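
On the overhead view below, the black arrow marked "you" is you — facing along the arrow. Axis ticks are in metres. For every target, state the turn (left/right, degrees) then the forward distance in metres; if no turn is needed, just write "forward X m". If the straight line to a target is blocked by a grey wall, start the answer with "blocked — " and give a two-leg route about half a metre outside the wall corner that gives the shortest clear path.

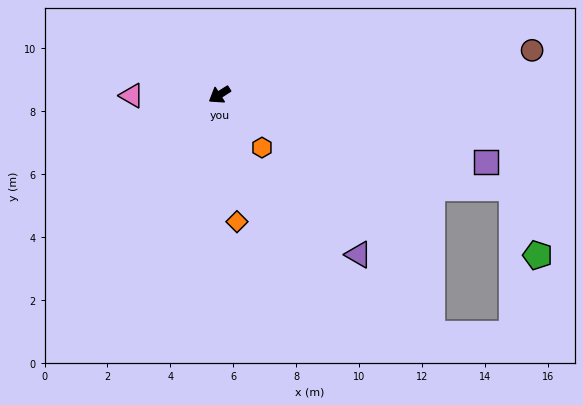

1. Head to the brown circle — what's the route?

turn left 156°, forward 10.0 m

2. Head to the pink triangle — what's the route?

turn right 32°, forward 2.8 m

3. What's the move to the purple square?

turn left 133°, forward 8.7 m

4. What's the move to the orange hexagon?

turn left 96°, forward 2.2 m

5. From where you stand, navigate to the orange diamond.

turn left 65°, forward 4.1 m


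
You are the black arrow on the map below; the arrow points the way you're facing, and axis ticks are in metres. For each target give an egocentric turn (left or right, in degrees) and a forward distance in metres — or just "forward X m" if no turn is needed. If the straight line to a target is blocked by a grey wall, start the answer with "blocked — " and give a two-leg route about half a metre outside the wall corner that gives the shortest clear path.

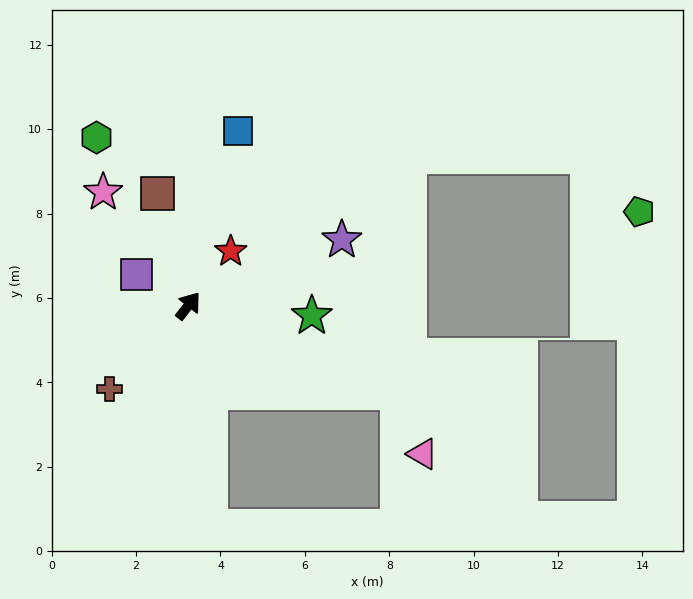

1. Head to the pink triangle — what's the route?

blocked — turn right 74°, forward 5.4 m, then turn right 47°, forward 1.6 m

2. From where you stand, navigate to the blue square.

turn left 22°, forward 4.3 m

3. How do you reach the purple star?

turn right 29°, forward 4.0 m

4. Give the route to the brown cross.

turn left 175°, forward 2.7 m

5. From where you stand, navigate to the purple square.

turn left 97°, forward 1.4 m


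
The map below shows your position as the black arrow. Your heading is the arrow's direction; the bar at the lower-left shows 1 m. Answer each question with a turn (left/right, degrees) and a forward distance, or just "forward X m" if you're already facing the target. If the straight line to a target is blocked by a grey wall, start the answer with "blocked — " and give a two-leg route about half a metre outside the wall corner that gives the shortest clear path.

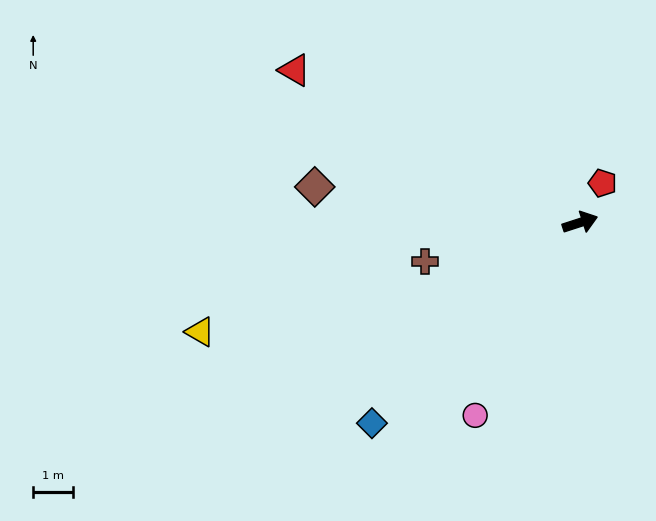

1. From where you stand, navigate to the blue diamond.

turn right 154°, forward 7.2 m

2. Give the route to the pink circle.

turn right 137°, forward 5.5 m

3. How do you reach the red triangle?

turn left 134°, forward 8.1 m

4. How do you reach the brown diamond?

turn left 154°, forward 6.7 m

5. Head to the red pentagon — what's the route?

turn left 42°, forward 1.1 m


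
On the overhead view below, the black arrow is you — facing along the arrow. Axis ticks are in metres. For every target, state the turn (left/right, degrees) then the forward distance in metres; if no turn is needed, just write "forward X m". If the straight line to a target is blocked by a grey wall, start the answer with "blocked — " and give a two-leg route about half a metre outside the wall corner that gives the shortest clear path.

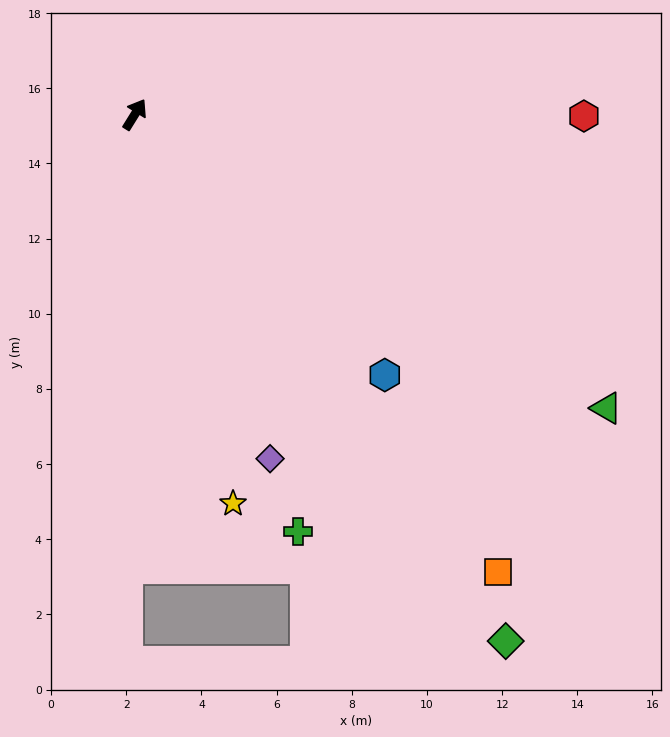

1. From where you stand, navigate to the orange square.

turn right 110°, forward 15.5 m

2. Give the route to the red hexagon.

turn right 58°, forward 12.0 m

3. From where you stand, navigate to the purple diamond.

turn right 127°, forward 9.8 m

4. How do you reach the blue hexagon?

turn right 104°, forward 9.6 m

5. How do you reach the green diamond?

turn right 113°, forward 17.1 m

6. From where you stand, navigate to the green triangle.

turn right 90°, forward 14.8 m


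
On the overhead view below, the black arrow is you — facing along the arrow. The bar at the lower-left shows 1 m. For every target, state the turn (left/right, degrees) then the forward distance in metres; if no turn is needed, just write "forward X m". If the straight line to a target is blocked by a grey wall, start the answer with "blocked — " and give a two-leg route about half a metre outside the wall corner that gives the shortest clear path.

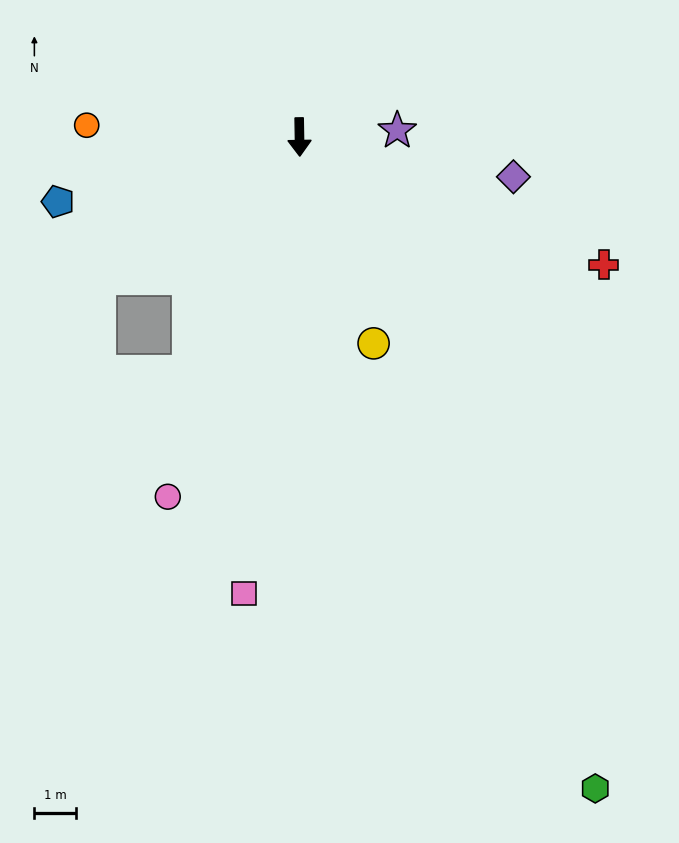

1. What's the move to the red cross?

turn left 66°, forward 7.9 m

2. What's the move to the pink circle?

turn right 21°, forward 9.2 m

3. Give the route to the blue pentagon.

turn right 76°, forward 6.0 m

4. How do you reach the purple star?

turn left 93°, forward 2.4 m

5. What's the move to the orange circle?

turn right 94°, forward 5.1 m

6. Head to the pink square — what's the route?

turn right 8°, forward 11.0 m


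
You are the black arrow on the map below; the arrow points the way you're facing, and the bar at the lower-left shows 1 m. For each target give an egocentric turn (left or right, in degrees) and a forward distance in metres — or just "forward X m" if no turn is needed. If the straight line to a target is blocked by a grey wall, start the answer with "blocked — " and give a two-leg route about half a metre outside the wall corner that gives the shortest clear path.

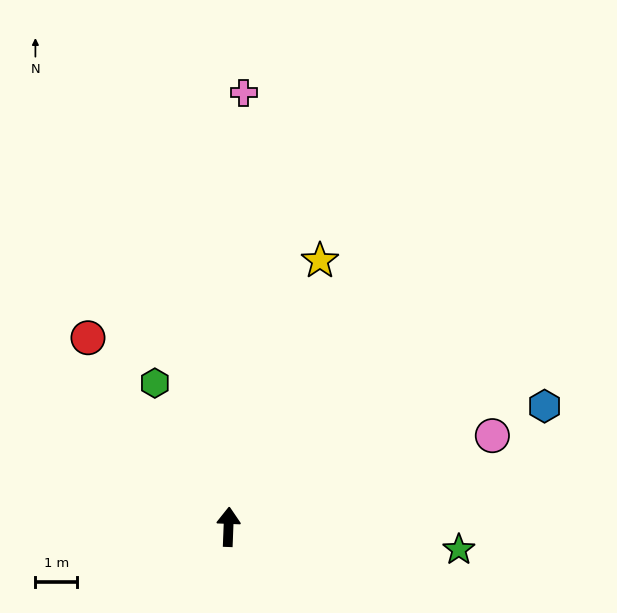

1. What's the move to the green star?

turn right 93°, forward 5.6 m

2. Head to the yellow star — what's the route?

turn right 17°, forward 6.8 m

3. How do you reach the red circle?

turn left 39°, forward 5.7 m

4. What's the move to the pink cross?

forward 10.4 m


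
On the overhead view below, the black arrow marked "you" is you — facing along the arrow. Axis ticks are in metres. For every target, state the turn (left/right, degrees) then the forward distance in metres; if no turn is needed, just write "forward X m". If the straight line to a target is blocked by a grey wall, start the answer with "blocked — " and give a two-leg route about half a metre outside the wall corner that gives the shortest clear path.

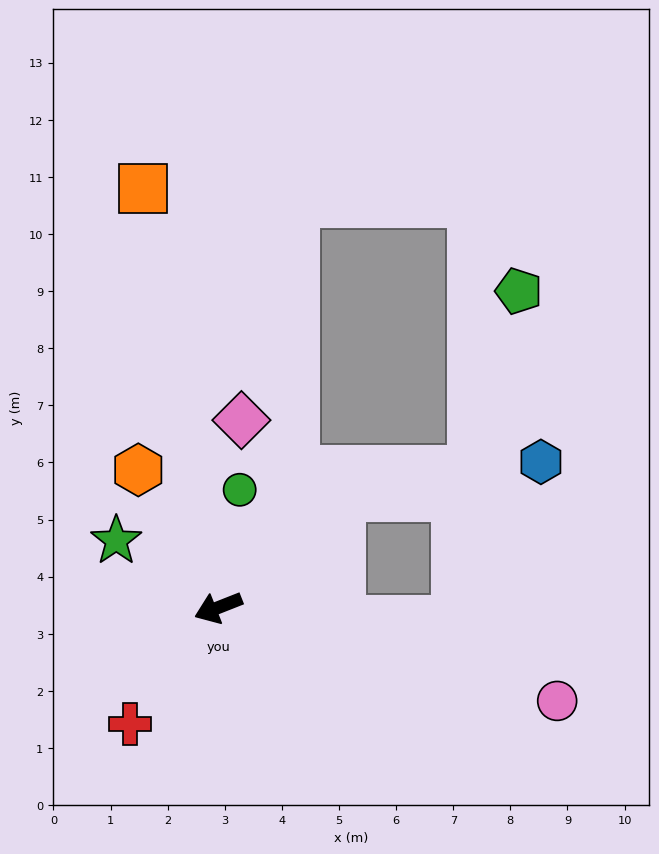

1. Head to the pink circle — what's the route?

turn left 143°, forward 6.2 m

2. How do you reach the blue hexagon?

blocked — turn right 160°, forward 2.9 m, then turn right 32°, forward 3.6 m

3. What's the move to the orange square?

turn right 101°, forward 7.5 m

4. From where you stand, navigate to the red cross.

turn left 31°, forward 2.6 m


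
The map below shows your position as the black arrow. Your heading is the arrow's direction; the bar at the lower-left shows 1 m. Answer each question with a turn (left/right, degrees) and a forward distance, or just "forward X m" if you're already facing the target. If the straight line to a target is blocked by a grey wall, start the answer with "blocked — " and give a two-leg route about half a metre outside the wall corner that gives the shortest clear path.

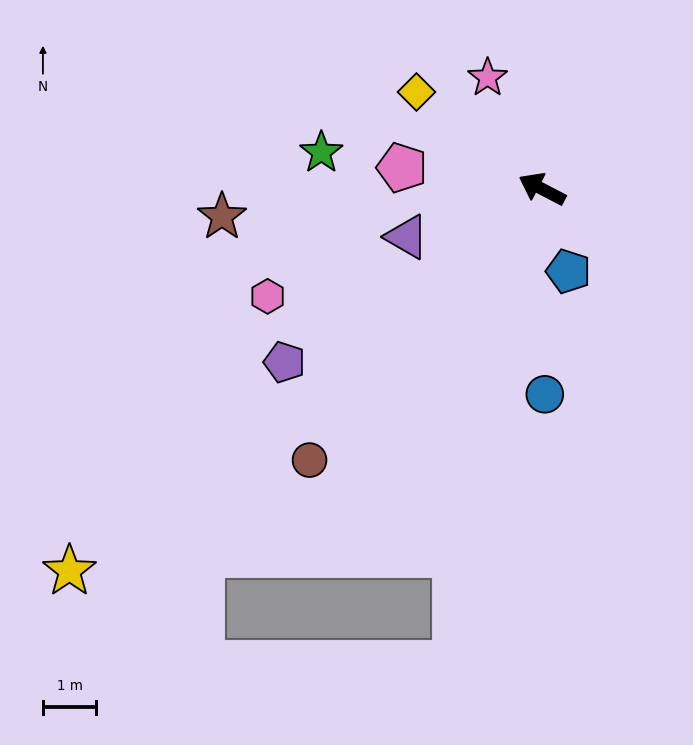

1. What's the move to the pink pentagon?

turn left 19°, forward 2.6 m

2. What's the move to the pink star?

turn right 36°, forward 2.3 m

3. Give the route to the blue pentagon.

turn left 135°, forward 1.6 m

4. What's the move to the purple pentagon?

turn left 61°, forward 5.8 m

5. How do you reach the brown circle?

turn left 77°, forward 6.7 m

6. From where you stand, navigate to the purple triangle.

turn left 47°, forward 2.7 m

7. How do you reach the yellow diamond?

turn right 10°, forward 3.0 m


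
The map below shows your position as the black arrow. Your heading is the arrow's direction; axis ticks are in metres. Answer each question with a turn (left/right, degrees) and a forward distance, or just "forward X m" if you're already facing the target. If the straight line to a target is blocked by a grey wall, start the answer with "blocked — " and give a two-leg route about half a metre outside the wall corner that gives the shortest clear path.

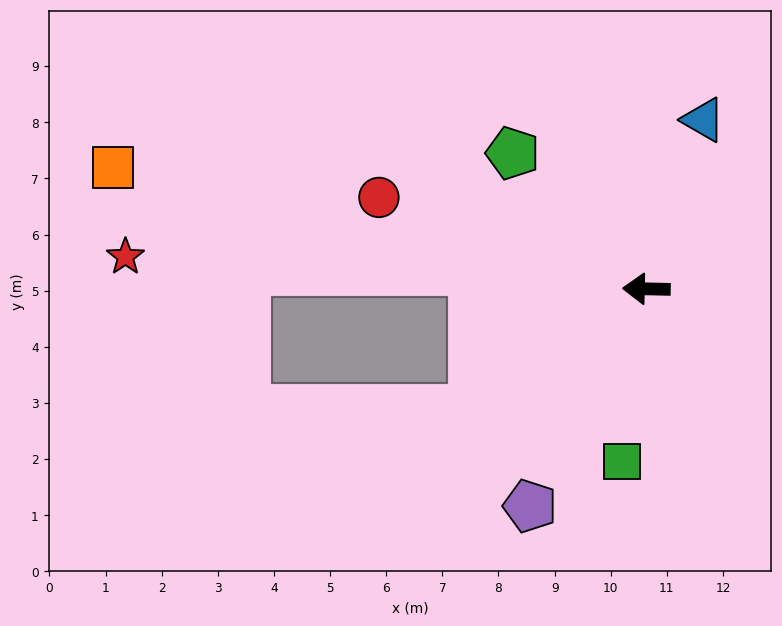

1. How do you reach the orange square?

turn right 12°, forward 9.7 m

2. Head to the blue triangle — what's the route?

turn right 107°, forward 3.2 m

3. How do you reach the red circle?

turn right 18°, forward 5.0 m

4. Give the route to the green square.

turn left 83°, forward 3.1 m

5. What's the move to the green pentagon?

turn right 44°, forward 3.4 m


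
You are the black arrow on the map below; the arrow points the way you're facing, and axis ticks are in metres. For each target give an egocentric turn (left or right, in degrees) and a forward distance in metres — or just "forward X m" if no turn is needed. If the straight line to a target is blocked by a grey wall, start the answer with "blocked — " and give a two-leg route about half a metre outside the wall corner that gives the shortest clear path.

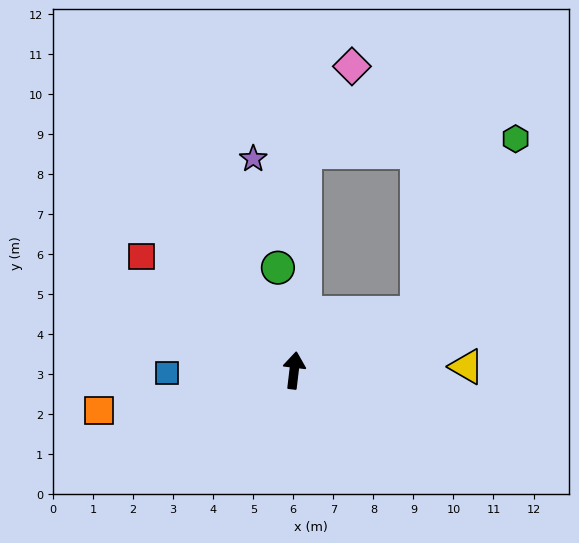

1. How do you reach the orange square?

turn left 108°, forward 5.0 m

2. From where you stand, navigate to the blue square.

turn left 98°, forward 3.2 m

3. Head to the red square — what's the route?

turn left 60°, forward 4.8 m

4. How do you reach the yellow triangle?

turn right 82°, forward 4.3 m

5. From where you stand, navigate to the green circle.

turn left 16°, forward 2.6 m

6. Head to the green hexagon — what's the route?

blocked — turn right 58°, forward 3.4 m, then turn left 35°, forward 5.0 m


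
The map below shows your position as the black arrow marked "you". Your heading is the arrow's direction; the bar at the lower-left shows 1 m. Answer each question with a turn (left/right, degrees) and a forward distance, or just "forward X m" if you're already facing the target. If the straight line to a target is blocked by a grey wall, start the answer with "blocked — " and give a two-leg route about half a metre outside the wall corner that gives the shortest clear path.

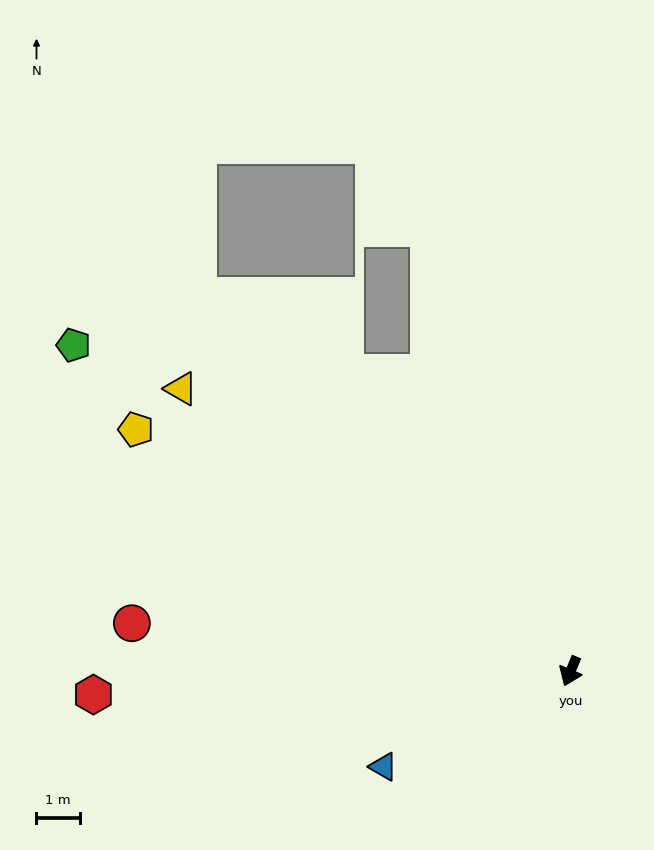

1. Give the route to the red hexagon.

turn right 65°, forward 11.0 m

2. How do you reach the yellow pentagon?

turn right 97°, forward 11.5 m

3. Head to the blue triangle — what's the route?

turn right 40°, forward 4.9 m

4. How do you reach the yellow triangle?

turn right 103°, forward 11.1 m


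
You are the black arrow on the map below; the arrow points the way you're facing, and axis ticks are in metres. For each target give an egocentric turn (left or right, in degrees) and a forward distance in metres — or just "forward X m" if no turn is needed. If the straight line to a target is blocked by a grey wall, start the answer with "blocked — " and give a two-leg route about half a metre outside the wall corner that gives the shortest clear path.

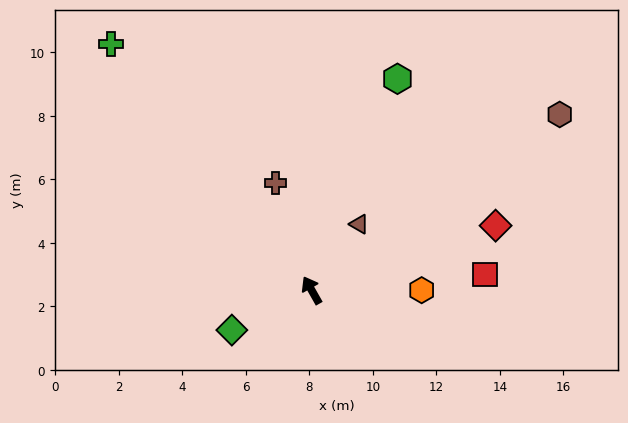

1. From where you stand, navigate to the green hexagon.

turn right 52°, forward 7.2 m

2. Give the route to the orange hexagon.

turn right 119°, forward 3.5 m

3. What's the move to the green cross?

turn left 10°, forward 10.0 m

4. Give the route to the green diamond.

turn left 87°, forward 2.8 m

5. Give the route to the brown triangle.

turn right 65°, forward 2.6 m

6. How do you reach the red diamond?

turn right 100°, forward 6.1 m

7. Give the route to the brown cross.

turn right 11°, forward 3.6 m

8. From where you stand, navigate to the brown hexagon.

turn right 84°, forward 9.6 m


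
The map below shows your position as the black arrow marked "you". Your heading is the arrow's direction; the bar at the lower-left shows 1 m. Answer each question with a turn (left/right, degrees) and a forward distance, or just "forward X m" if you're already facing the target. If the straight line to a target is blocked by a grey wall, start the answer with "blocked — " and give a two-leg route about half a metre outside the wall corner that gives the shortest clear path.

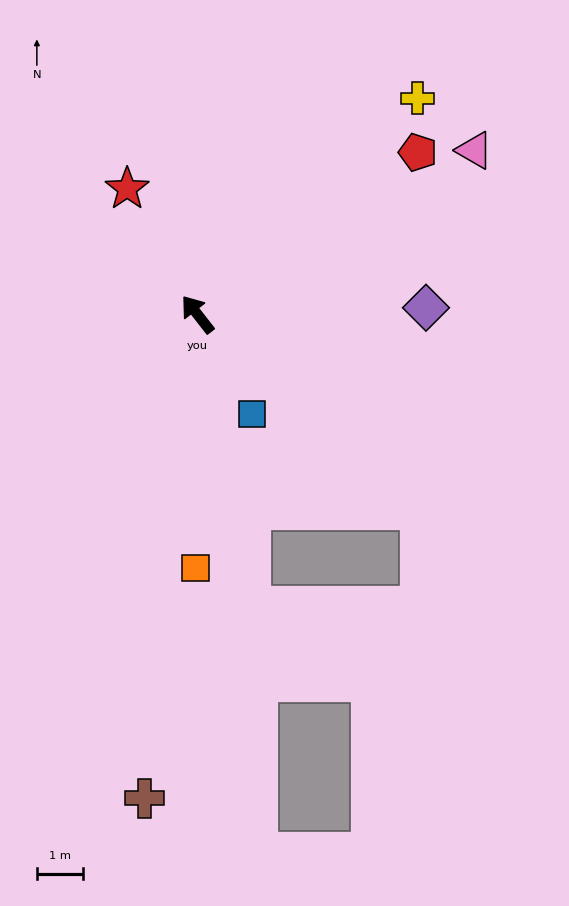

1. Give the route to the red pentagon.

turn right 92°, forward 5.9 m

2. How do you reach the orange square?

turn left 142°, forward 5.5 m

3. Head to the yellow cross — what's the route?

turn right 83°, forward 6.7 m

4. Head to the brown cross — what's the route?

turn left 136°, forward 10.5 m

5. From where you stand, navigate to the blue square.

turn left 171°, forward 2.5 m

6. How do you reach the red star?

turn right 9°, forward 3.1 m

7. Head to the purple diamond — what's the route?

turn right 126°, forward 5.0 m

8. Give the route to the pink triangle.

turn right 97°, forward 7.0 m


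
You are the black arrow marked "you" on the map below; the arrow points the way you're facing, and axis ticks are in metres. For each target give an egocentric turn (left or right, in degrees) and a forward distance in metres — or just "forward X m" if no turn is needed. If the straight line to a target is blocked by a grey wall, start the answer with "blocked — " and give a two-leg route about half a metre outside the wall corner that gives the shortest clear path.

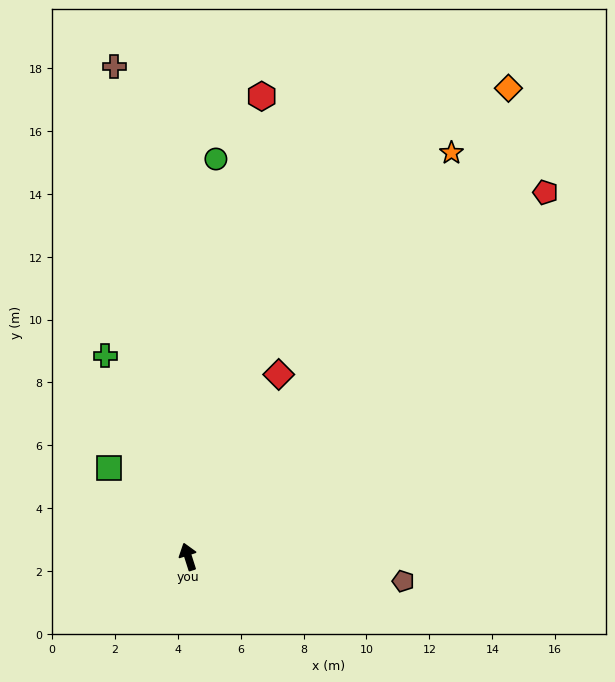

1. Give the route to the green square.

turn left 24°, forward 3.8 m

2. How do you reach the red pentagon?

turn right 62°, forward 16.2 m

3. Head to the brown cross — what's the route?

turn right 9°, forward 15.8 m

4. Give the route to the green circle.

turn right 22°, forward 12.7 m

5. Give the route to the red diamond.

turn right 44°, forward 6.5 m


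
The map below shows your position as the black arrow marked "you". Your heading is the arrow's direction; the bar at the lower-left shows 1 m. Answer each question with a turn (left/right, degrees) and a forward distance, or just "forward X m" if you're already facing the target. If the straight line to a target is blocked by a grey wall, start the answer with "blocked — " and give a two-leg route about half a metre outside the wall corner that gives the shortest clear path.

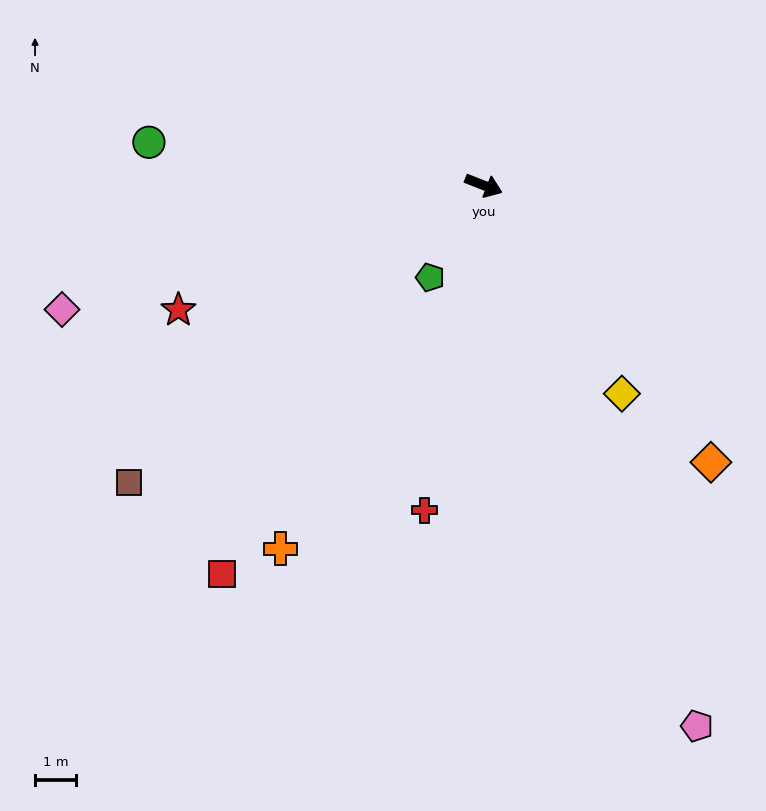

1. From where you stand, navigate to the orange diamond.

turn right 29°, forward 8.8 m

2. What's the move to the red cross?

turn right 79°, forward 8.1 m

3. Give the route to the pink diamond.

turn right 142°, forward 10.8 m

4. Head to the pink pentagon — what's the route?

turn right 47°, forward 14.3 m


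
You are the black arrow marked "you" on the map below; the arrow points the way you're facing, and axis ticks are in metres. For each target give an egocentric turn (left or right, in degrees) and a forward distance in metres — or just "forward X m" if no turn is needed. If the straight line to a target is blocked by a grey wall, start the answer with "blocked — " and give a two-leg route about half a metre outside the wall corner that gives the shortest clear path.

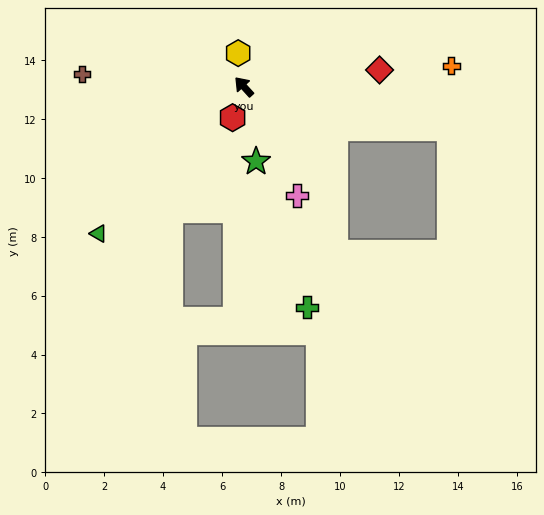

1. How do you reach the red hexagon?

turn left 118°, forward 1.1 m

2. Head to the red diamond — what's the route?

turn right 125°, forward 4.6 m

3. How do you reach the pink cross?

turn left 164°, forward 4.1 m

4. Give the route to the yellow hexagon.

turn right 33°, forward 1.2 m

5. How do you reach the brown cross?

turn left 43°, forward 5.5 m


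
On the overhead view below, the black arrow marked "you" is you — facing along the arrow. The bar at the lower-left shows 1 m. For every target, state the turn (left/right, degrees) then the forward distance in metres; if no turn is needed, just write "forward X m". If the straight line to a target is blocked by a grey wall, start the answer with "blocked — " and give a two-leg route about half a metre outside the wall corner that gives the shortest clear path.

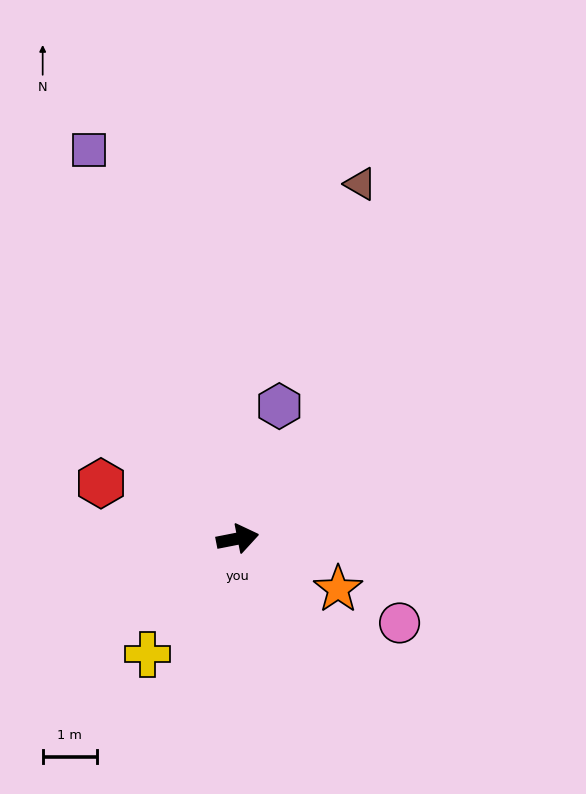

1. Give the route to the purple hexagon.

turn left 61°, forward 2.6 m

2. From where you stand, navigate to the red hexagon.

turn left 147°, forward 2.7 m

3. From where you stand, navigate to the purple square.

turn left 100°, forward 7.7 m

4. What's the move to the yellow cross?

turn right 139°, forward 2.7 m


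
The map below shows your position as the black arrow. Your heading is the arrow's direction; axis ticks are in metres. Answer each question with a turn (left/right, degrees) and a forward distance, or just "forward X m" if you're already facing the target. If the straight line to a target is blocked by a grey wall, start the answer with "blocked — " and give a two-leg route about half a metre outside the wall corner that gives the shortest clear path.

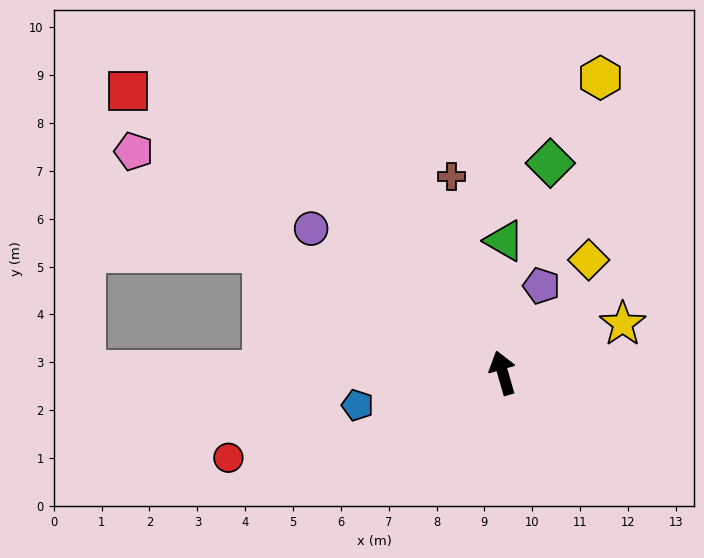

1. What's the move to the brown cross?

forward 4.2 m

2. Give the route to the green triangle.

turn right 17°, forward 2.8 m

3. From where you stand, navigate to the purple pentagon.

turn right 40°, forward 2.0 m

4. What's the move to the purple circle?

turn left 37°, forward 5.0 m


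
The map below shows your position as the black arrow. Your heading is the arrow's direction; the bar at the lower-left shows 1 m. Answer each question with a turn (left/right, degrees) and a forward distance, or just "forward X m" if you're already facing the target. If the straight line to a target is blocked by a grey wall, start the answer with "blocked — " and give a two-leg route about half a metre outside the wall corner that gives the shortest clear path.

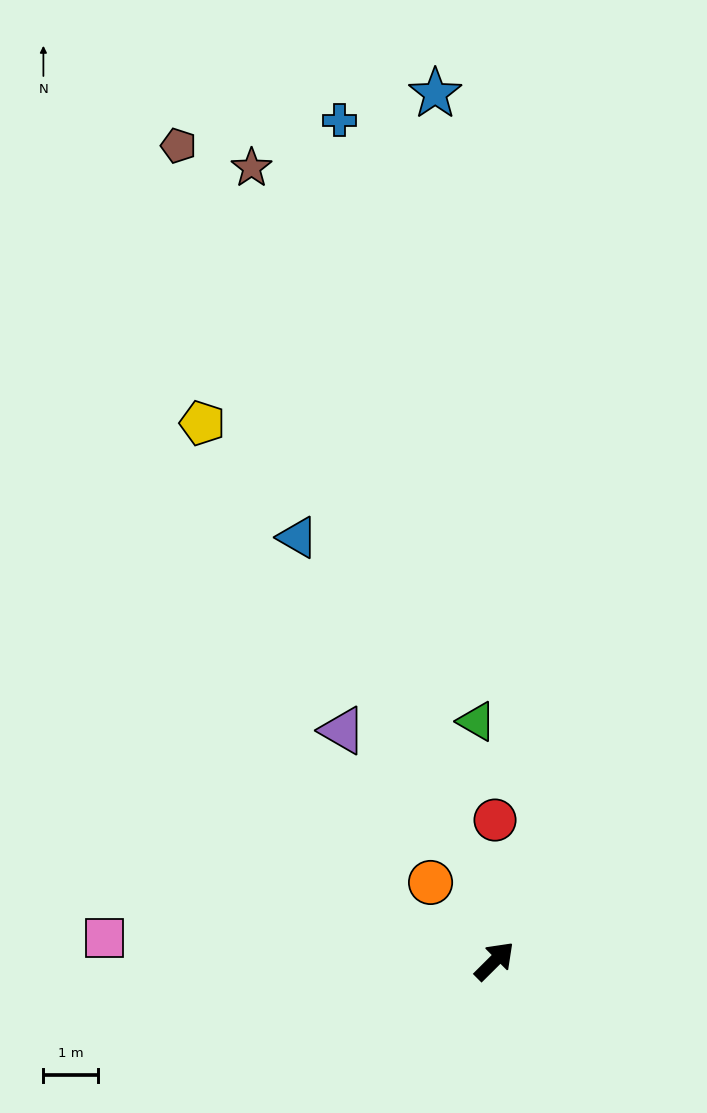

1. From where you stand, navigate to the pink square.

turn left 132°, forward 7.1 m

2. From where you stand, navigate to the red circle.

turn left 45°, forward 2.6 m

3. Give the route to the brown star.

turn left 62°, forward 15.2 m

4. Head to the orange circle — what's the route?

turn left 84°, forward 1.9 m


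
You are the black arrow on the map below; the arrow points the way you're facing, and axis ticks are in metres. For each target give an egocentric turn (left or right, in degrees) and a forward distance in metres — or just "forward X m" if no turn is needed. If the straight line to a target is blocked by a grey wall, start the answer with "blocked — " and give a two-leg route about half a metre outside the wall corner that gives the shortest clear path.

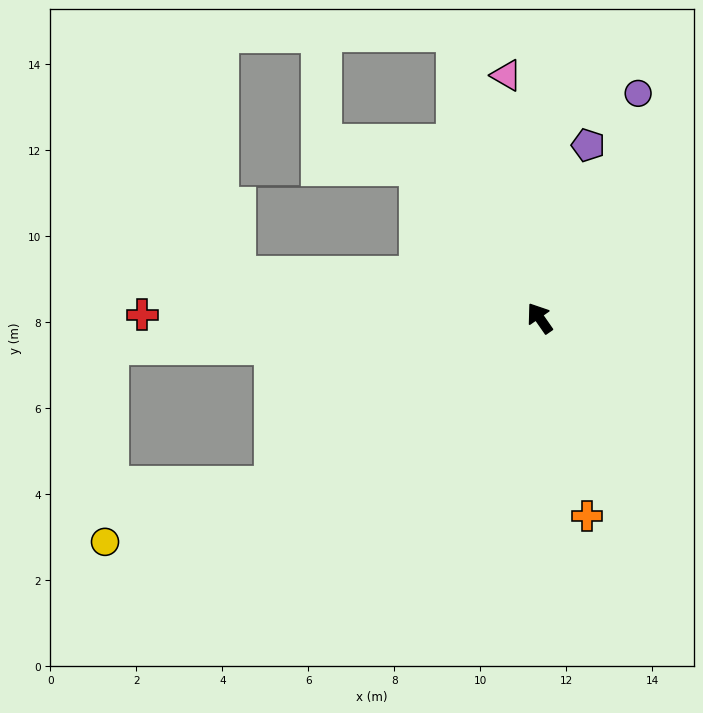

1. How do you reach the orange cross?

turn left 159°, forward 4.7 m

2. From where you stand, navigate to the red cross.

turn left 55°, forward 9.2 m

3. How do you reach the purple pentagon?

turn right 50°, forward 4.2 m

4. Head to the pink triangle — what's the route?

turn right 27°, forward 5.7 m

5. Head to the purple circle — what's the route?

turn right 58°, forward 5.7 m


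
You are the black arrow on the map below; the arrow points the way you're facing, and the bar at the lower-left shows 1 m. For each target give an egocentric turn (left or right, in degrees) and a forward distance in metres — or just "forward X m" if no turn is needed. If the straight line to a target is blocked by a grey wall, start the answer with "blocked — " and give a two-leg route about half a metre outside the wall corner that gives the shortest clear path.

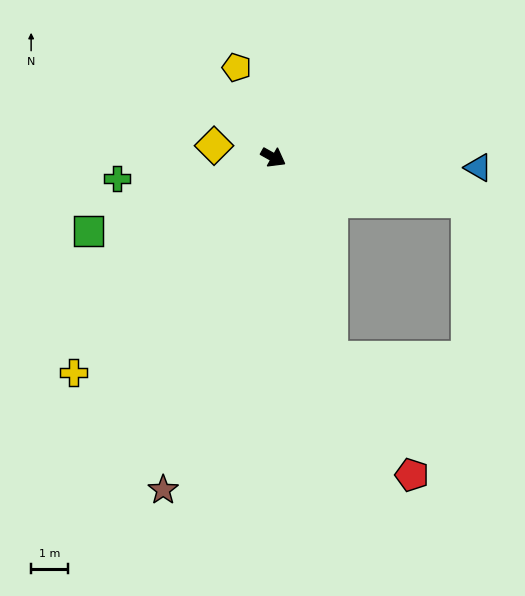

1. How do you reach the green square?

turn right 129°, forward 5.4 m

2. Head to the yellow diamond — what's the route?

turn right 162°, forward 1.6 m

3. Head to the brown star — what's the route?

turn right 79°, forward 9.4 m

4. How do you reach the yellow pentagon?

turn left 141°, forward 2.6 m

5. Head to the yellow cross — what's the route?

turn right 104°, forward 7.9 m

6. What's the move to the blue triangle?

turn left 26°, forward 5.5 m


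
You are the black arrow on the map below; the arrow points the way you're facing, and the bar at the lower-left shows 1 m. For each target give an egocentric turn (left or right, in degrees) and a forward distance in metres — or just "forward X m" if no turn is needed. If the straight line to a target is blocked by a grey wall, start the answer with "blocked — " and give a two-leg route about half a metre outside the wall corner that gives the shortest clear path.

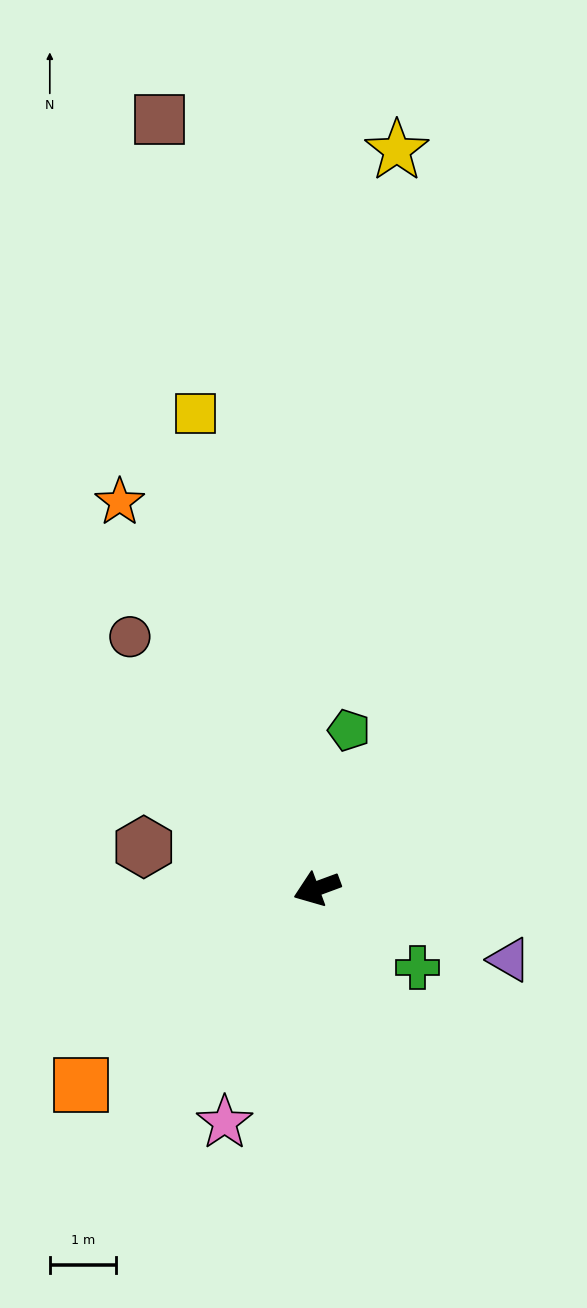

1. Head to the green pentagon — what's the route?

turn right 122°, forward 2.4 m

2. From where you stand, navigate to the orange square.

turn left 20°, forward 4.6 m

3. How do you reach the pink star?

turn left 48°, forward 3.8 m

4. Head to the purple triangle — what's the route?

turn left 139°, forward 3.1 m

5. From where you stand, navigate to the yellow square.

turn right 96°, forward 7.4 m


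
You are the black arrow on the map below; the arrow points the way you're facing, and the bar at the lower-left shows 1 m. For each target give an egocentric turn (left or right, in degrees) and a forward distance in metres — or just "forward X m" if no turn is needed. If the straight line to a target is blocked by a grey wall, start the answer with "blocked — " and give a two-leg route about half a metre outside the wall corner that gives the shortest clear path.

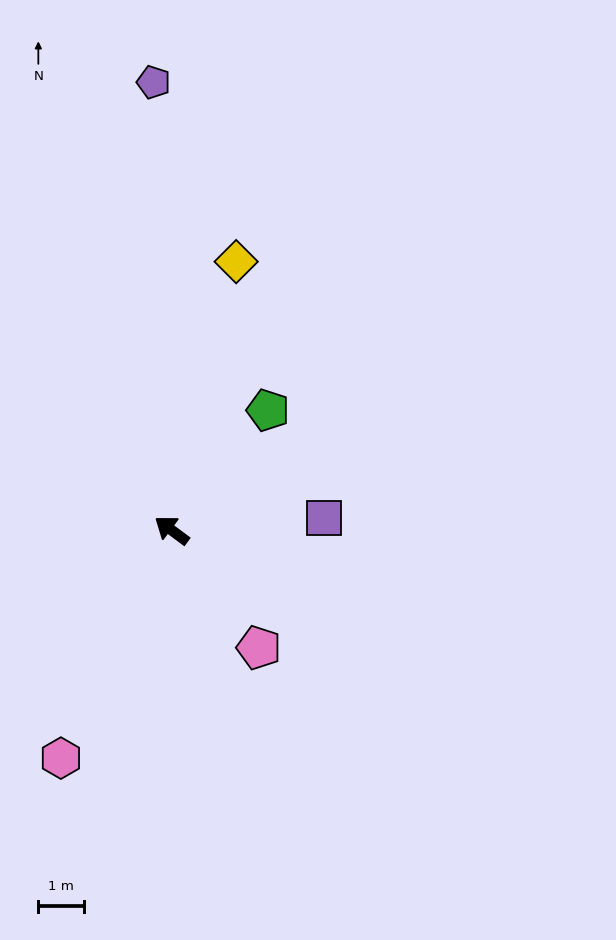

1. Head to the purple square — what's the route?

turn right 139°, forward 3.3 m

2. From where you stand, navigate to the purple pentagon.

turn right 51°, forward 9.7 m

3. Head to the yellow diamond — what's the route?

turn right 67°, forward 6.0 m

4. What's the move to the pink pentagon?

turn left 163°, forward 3.2 m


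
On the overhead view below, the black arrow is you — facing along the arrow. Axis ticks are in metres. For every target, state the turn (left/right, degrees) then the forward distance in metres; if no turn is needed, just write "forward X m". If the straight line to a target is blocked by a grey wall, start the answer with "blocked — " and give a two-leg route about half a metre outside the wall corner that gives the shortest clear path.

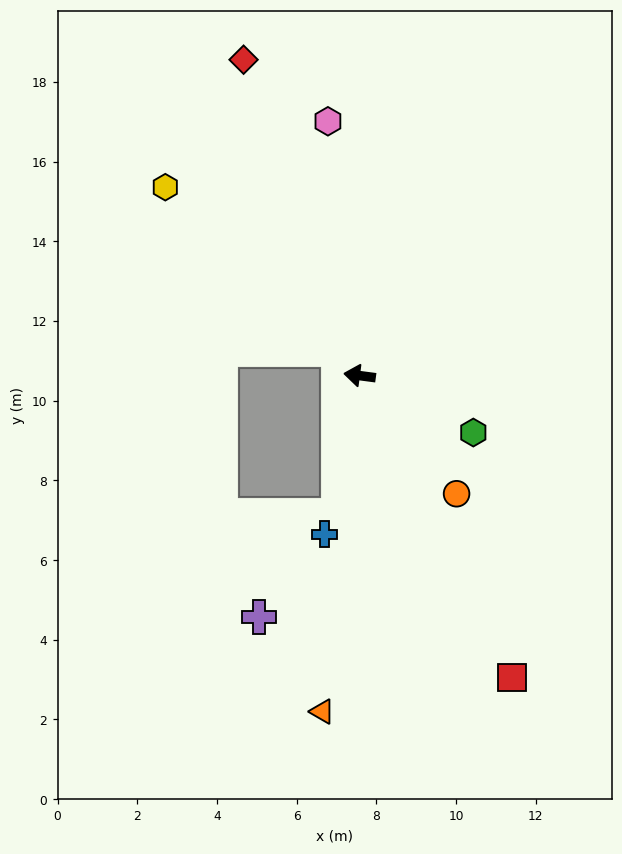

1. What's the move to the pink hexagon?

turn right 75°, forward 6.4 m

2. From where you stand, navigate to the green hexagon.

turn left 161°, forward 3.2 m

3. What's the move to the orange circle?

turn left 137°, forward 3.8 m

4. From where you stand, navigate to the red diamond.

turn right 62°, forward 8.4 m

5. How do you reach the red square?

turn left 124°, forward 8.5 m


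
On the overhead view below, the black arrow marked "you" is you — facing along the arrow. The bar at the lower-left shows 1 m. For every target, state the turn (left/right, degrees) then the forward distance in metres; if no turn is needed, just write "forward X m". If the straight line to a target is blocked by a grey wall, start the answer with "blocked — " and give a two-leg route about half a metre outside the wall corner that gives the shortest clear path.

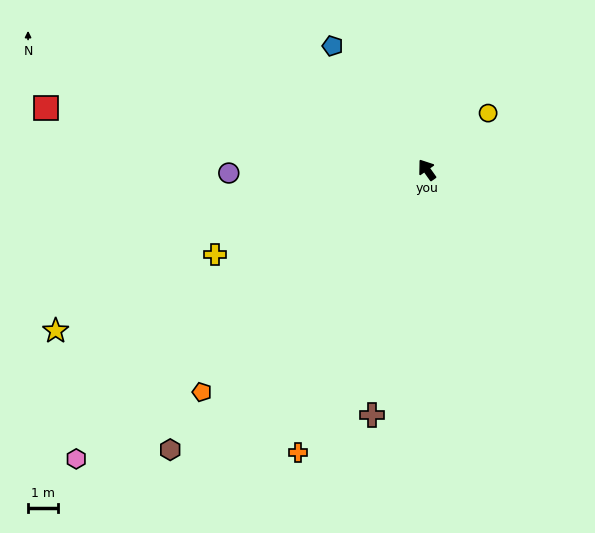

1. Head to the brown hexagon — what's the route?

turn left 102°, forward 12.6 m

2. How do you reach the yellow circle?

turn right 83°, forward 2.8 m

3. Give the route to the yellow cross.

turn left 77°, forward 7.6 m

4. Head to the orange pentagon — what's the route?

turn left 99°, forward 10.5 m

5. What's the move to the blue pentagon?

forward 5.2 m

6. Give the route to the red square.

turn left 45°, forward 12.8 m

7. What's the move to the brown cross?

turn left 132°, forward 8.4 m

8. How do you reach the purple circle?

turn left 56°, forward 6.6 m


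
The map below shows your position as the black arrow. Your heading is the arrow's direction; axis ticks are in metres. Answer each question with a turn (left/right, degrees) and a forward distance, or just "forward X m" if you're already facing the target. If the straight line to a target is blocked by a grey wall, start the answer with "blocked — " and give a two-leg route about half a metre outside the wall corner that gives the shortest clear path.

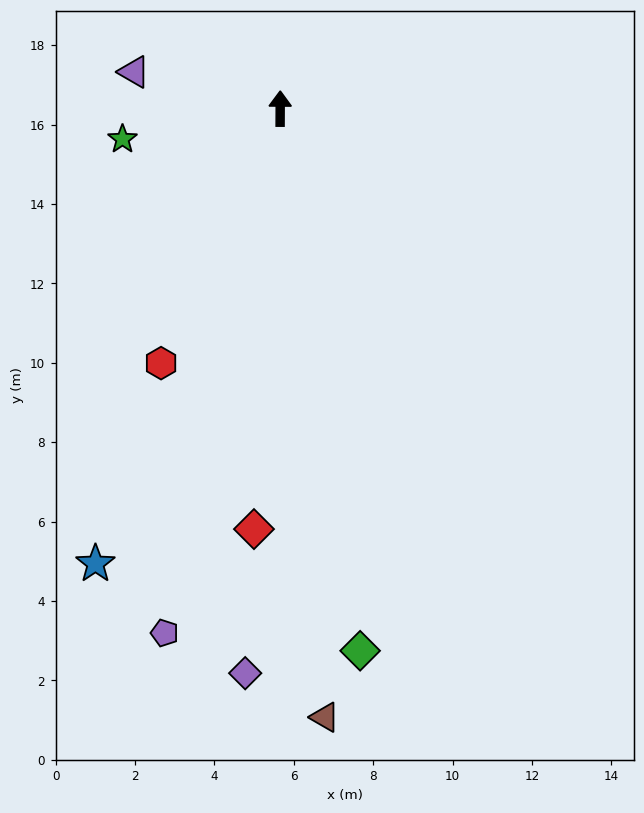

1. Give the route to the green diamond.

turn right 171°, forward 13.8 m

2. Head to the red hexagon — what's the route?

turn left 155°, forward 7.1 m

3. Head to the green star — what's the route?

turn left 101°, forward 4.0 m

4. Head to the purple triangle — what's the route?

turn left 76°, forward 3.8 m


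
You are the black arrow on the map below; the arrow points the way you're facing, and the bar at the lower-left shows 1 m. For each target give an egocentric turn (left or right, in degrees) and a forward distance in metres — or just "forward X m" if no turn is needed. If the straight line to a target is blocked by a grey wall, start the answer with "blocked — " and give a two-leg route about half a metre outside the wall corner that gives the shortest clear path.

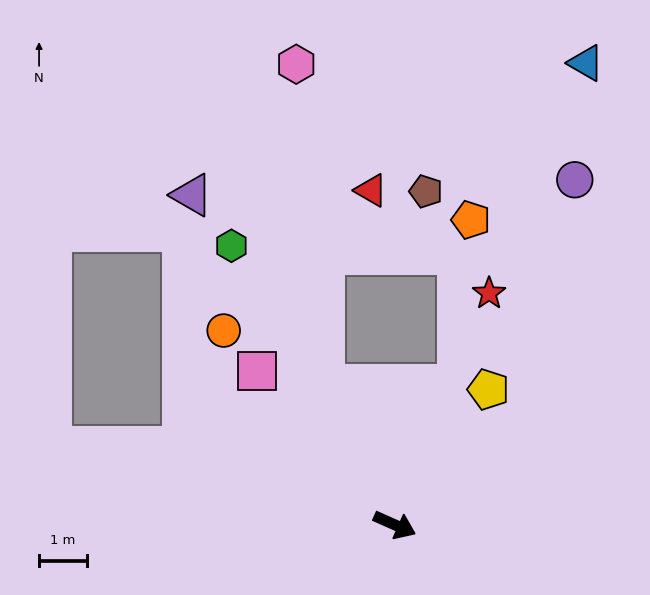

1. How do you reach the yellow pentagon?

turn left 79°, forward 3.5 m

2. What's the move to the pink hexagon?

blocked — turn left 140°, forward 3.3 m, then turn right 21°, forward 6.8 m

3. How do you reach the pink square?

turn left 156°, forward 4.3 m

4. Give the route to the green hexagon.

turn left 144°, forward 6.8 m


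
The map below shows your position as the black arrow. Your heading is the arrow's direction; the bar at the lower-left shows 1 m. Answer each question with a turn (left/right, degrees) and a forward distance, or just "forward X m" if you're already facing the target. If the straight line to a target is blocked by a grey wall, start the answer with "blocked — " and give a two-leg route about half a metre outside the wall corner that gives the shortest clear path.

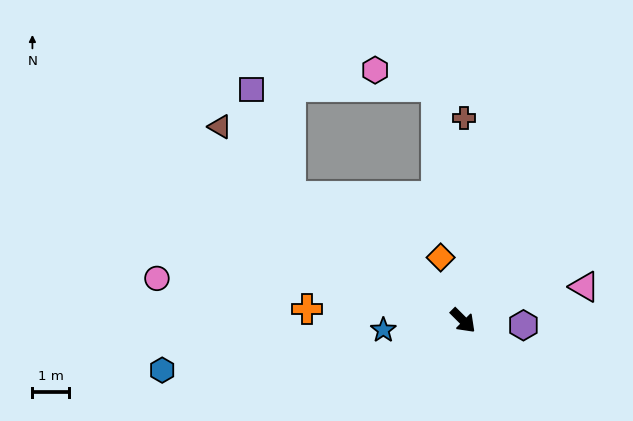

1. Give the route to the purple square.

blocked — turn right 171°, forward 5.9 m, then turn right 34°, forward 3.2 m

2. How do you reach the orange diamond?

turn left 154°, forward 1.9 m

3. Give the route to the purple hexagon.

turn left 40°, forward 1.7 m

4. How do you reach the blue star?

turn right 128°, forward 2.2 m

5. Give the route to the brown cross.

turn left 135°, forward 5.6 m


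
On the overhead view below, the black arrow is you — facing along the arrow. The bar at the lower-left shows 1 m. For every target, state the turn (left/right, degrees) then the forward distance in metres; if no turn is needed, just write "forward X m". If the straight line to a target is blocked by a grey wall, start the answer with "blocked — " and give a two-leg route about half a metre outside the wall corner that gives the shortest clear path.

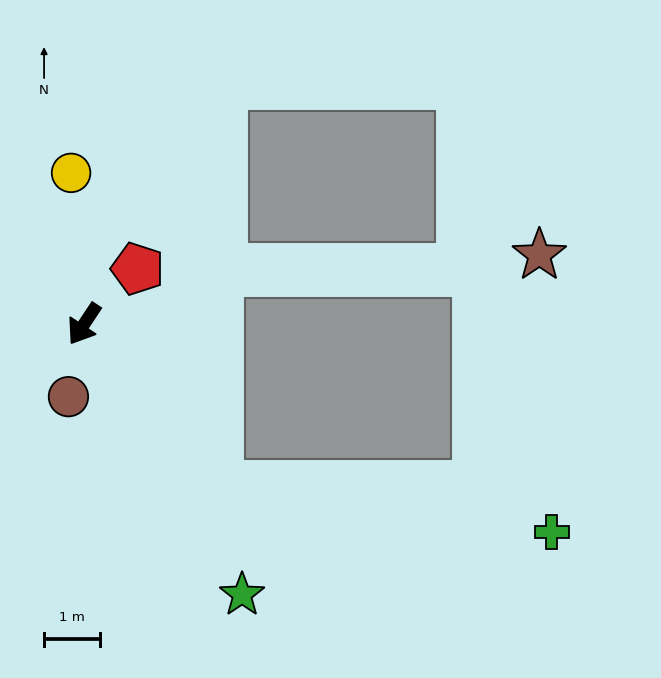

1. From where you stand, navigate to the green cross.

blocked — turn left 74°, forward 3.8 m, then turn left 41°, forward 6.0 m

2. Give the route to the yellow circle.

turn right 142°, forward 2.7 m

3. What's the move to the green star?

turn left 64°, forward 5.6 m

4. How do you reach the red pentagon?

turn left 170°, forward 1.4 m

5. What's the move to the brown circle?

turn left 21°, forward 1.3 m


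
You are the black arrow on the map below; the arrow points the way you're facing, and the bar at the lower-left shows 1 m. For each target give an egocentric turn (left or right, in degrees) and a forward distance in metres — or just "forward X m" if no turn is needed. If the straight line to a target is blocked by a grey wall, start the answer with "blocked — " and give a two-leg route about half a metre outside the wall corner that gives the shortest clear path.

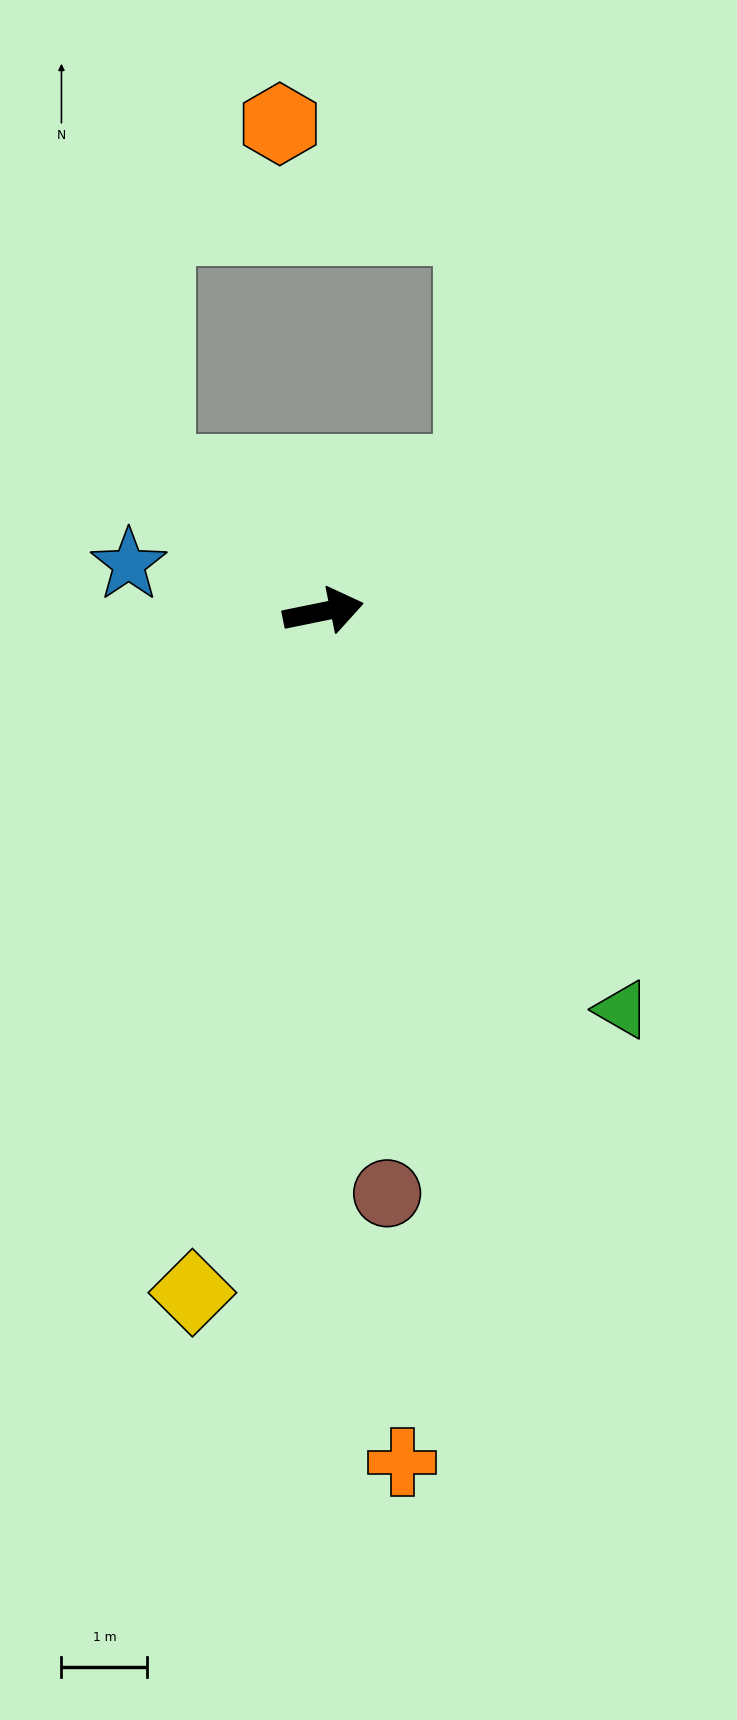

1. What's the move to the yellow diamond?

turn right 112°, forward 8.1 m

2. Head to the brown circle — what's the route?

turn right 95°, forward 6.8 m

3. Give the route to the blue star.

turn left 155°, forward 2.3 m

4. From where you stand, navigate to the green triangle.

turn right 65°, forward 5.8 m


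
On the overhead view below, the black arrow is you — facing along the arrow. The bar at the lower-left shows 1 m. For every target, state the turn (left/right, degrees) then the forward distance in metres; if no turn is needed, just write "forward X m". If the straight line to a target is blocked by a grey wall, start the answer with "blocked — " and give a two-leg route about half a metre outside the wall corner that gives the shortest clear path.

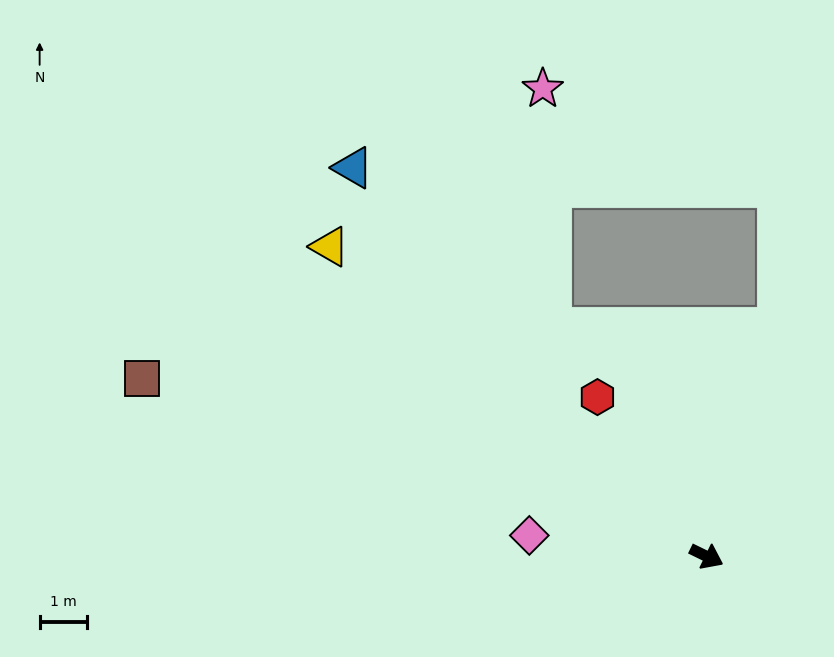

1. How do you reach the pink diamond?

turn right 161°, forward 3.8 m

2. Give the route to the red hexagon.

turn left 150°, forward 4.1 m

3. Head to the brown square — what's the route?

turn right 171°, forward 12.5 m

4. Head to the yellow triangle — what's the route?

turn left 167°, forward 10.3 m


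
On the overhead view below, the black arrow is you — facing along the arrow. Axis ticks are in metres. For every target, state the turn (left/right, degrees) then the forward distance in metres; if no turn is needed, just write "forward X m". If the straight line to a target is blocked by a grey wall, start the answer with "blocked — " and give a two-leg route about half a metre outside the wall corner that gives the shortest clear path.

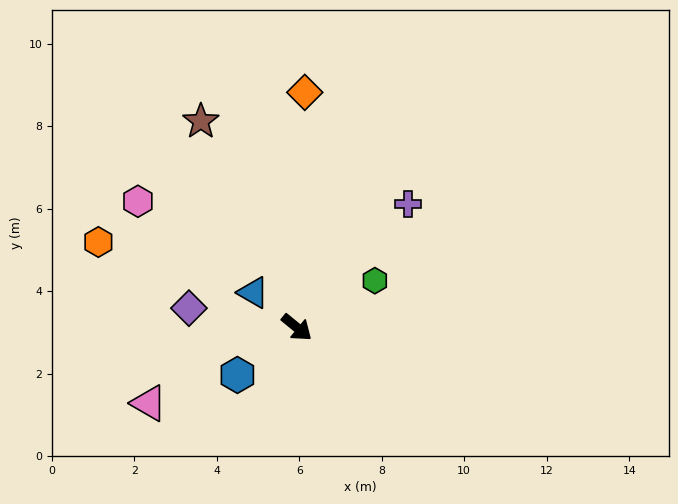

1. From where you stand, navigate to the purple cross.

turn left 87°, forward 4.0 m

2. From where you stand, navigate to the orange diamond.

turn left 127°, forward 5.7 m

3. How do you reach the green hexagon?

turn left 70°, forward 2.2 m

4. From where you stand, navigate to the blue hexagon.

turn right 102°, forward 1.8 m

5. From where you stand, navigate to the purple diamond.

turn right 151°, forward 2.7 m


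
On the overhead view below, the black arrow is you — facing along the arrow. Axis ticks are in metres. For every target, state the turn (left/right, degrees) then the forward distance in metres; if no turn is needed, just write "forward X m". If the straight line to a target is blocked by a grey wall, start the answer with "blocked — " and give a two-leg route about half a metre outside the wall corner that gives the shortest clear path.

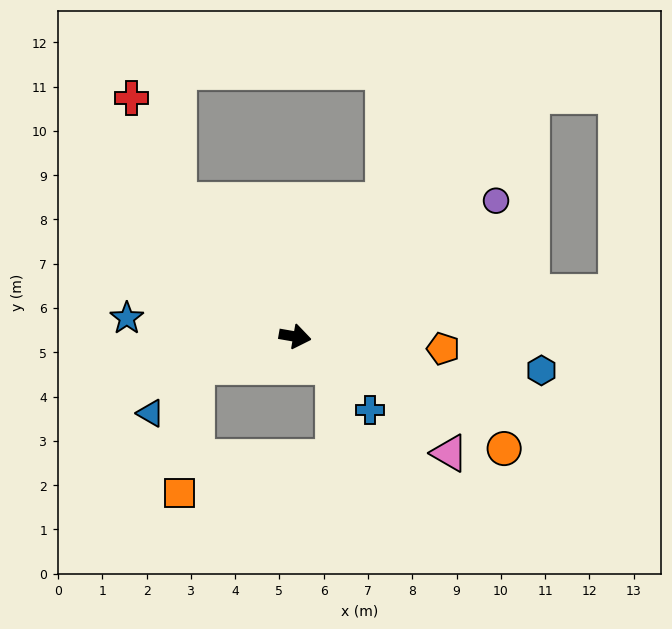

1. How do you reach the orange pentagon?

turn left 5°, forward 3.4 m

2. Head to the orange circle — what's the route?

turn right 18°, forward 5.4 m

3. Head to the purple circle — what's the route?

turn left 44°, forward 5.5 m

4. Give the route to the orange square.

blocked — turn right 154°, forward 2.3 m, then turn left 66°, forward 2.9 m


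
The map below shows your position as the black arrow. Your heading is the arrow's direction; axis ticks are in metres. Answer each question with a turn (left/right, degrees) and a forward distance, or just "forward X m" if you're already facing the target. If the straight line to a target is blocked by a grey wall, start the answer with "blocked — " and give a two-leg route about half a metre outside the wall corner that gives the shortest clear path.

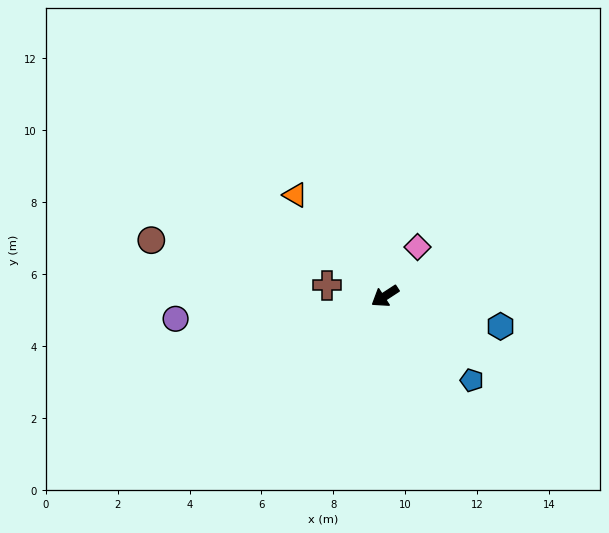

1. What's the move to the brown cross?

turn right 44°, forward 1.6 m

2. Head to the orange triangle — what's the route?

turn right 82°, forward 3.8 m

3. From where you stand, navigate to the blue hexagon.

turn left 132°, forward 3.3 m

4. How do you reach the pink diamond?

turn right 157°, forward 1.6 m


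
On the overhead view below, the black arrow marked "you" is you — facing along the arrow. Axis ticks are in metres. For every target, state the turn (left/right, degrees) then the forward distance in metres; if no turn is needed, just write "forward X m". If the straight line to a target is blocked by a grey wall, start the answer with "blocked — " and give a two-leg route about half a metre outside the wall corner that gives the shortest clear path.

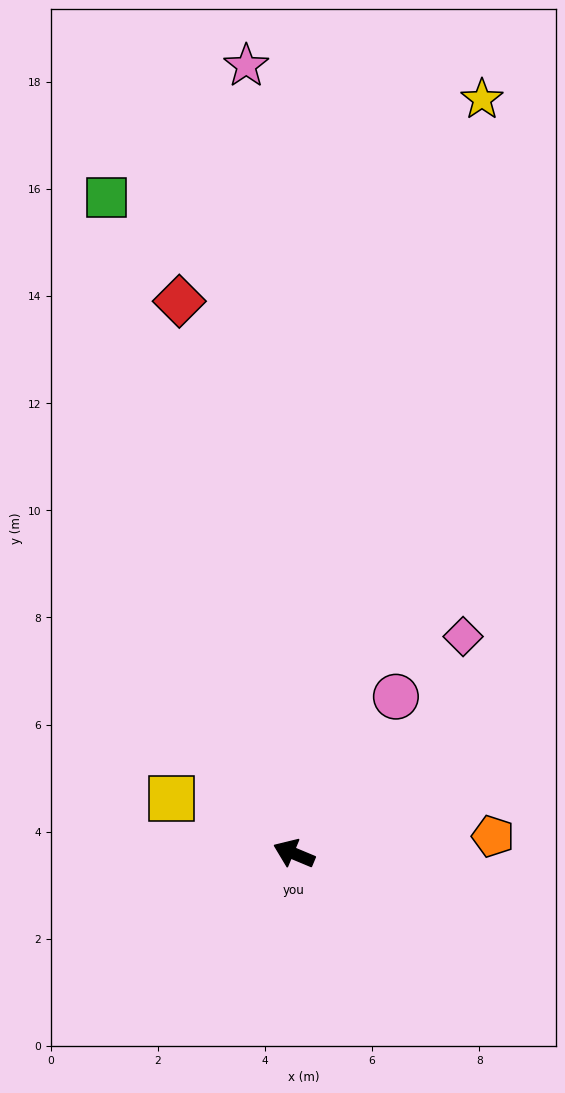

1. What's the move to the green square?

turn right 51°, forward 12.7 m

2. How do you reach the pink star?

turn right 64°, forward 14.7 m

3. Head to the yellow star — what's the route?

turn right 81°, forward 14.5 m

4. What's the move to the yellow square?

forward 2.5 m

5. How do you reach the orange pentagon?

turn right 152°, forward 3.7 m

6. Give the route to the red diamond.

turn right 56°, forward 10.5 m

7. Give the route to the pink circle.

turn right 100°, forward 3.5 m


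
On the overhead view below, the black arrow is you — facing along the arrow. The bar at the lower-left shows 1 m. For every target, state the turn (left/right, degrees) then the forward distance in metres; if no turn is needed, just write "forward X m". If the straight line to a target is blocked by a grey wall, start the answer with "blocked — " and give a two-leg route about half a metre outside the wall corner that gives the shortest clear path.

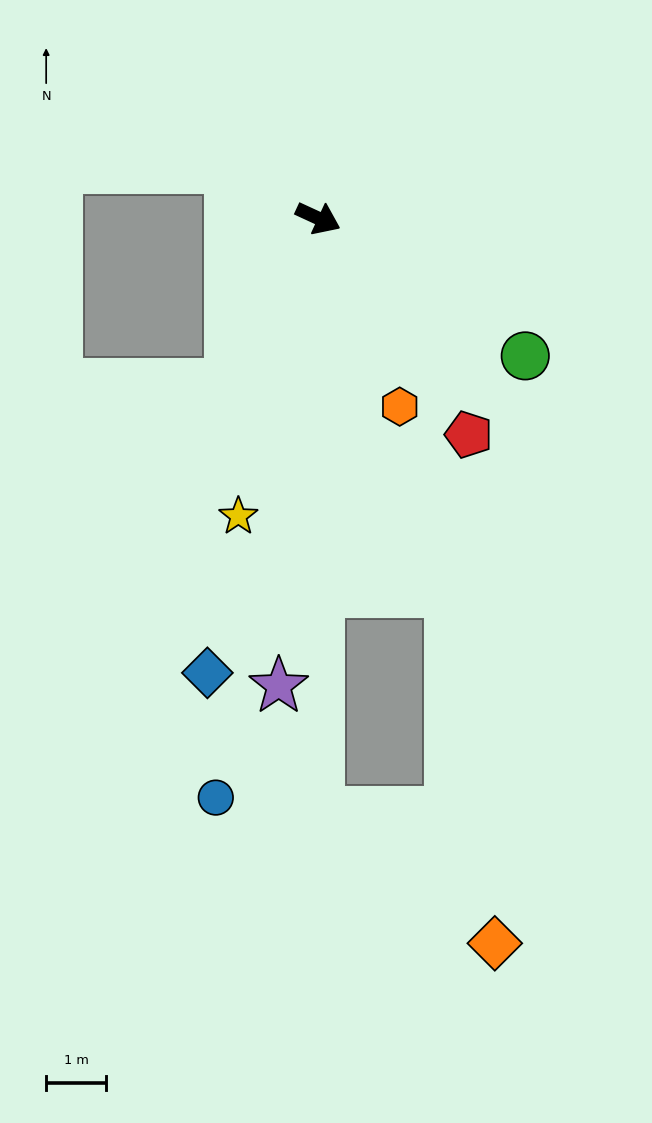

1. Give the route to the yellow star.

turn right 80°, forward 5.2 m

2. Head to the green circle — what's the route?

turn right 9°, forward 4.2 m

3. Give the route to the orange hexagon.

turn right 42°, forward 3.4 m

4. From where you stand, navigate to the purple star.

turn right 70°, forward 7.9 m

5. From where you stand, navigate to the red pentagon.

turn right 30°, forward 4.4 m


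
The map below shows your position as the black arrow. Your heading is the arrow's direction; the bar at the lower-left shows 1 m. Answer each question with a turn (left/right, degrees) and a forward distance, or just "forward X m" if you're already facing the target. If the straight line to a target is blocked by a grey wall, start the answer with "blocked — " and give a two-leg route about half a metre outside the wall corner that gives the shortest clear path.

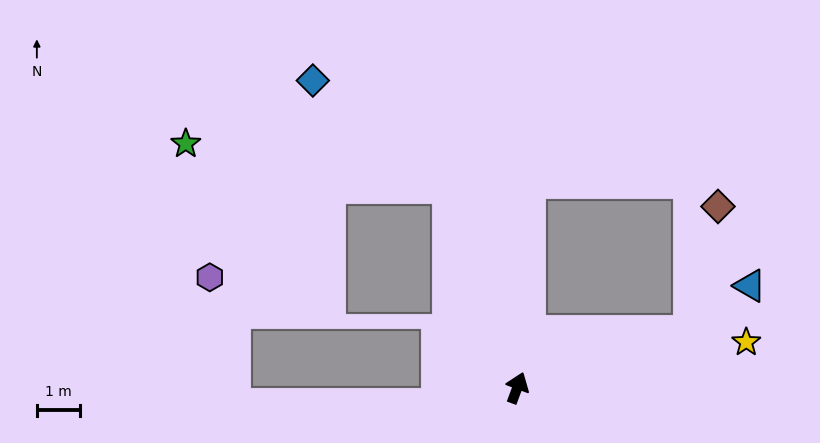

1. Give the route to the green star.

blocked — turn left 39°, forward 5.0 m, then turn left 62°, forward 6.2 m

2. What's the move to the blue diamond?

blocked — turn left 39°, forward 5.0 m, then turn left 34°, forward 4.0 m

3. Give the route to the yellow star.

turn right 58°, forward 5.4 m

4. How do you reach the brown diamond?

blocked — turn right 52°, forward 4.2 m, then turn left 61°, forward 3.0 m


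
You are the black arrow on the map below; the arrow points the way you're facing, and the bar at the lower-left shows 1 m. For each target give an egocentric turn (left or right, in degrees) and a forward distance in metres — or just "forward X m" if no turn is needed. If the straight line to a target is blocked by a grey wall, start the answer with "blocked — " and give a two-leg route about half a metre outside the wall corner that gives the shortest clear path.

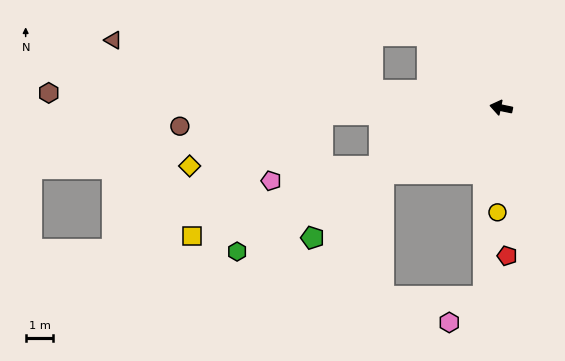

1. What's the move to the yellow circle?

turn left 100°, forward 3.8 m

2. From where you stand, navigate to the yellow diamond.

blocked — turn left 14°, forward 6.5 m, then turn left 19°, forward 5.1 m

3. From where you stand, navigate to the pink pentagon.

blocked — turn left 38°, forward 4.9 m, then turn right 19°, forward 4.0 m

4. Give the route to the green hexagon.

turn left 40°, forward 10.9 m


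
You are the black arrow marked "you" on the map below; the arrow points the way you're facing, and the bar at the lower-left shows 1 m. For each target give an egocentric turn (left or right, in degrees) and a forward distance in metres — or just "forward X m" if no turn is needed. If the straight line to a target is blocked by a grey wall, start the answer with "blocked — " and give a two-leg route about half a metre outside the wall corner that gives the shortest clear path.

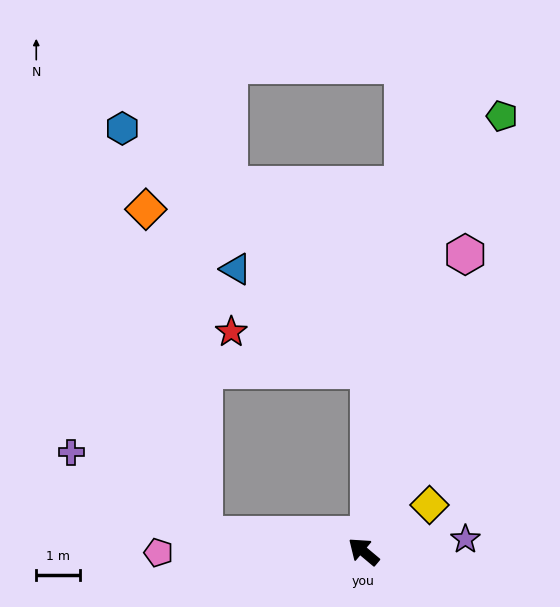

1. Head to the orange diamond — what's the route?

blocked — turn left 34°, forward 3.7 m, then turn right 74°, forward 7.5 m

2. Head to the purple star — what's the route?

turn right 133°, forward 2.3 m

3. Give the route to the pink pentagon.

turn left 40°, forward 4.7 m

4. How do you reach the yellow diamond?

turn right 105°, forward 1.8 m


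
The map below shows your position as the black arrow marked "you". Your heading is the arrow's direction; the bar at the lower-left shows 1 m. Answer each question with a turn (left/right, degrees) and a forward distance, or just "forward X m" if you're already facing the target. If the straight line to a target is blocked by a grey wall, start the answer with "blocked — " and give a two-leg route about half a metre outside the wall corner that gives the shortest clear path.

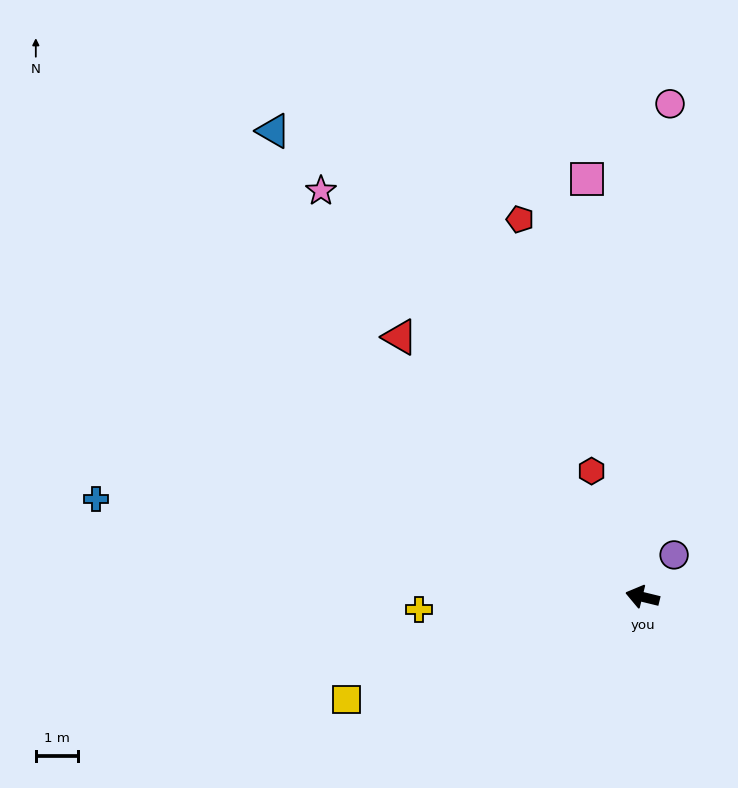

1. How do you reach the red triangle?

turn right 33°, forward 8.5 m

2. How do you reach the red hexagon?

turn right 54°, forward 3.3 m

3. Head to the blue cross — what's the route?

turn left 4°, forward 13.3 m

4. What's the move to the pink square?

turn right 69°, forward 10.1 m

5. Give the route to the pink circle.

turn right 79°, forward 11.8 m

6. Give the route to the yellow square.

turn left 33°, forward 7.5 m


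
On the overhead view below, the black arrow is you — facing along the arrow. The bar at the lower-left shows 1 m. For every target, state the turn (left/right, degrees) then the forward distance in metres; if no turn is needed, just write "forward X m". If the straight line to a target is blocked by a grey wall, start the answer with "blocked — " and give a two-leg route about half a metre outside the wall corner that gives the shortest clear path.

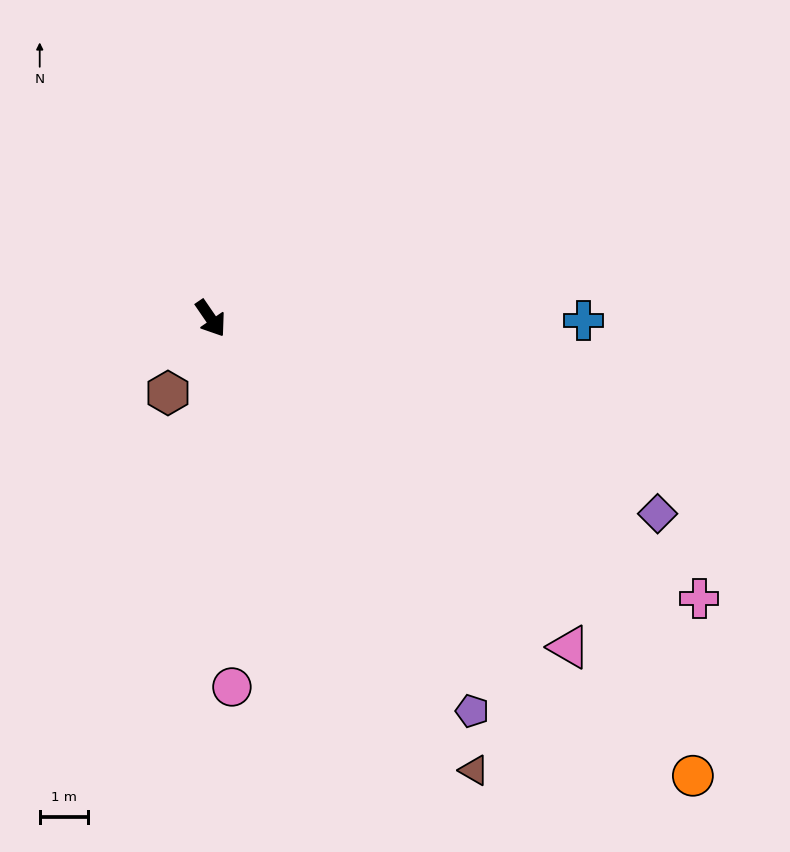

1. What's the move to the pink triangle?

turn left 13°, forward 10.1 m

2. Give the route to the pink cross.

turn left 26°, forward 11.7 m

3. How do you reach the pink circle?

turn right 31°, forward 7.6 m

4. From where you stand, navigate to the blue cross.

turn left 55°, forward 7.7 m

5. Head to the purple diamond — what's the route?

turn left 32°, forward 10.1 m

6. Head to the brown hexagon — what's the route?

turn right 64°, forward 1.8 m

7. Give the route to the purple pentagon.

forward 9.8 m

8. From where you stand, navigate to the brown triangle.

turn right 4°, forward 10.8 m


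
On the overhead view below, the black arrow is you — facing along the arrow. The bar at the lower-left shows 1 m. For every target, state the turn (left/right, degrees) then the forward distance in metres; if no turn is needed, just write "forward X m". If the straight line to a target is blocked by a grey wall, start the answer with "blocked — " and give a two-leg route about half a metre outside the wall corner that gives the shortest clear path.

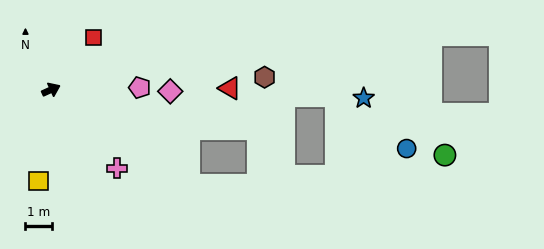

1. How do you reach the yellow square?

turn right 122°, forward 3.5 m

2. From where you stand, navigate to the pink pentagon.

turn right 23°, forward 3.4 m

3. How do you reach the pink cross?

turn right 74°, forward 3.9 m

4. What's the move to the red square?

turn left 26°, forward 2.5 m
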